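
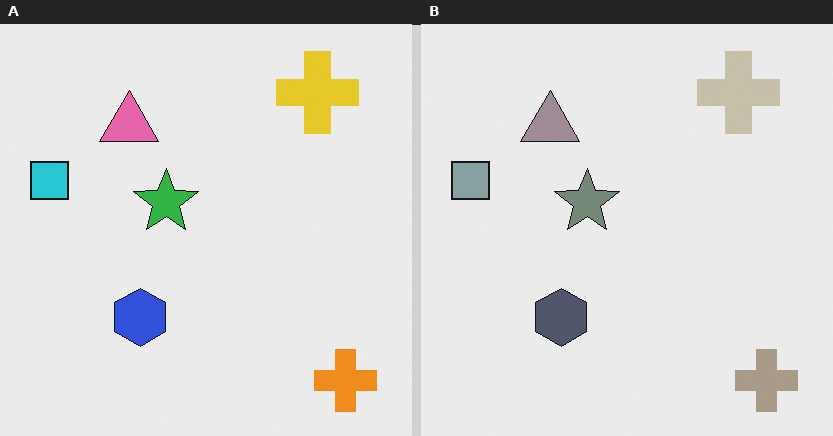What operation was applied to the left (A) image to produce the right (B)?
It was made much more muted (saturation change).

All colors are more muted and greyish — a global saturation change.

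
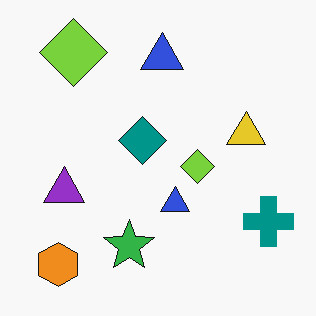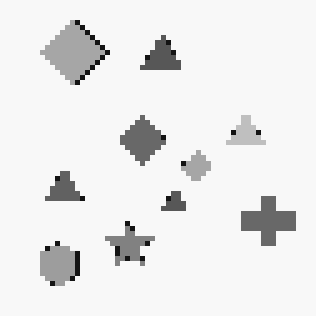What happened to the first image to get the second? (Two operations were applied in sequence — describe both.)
Converted to grayscale, then mildly pixelated.

All color is removed — every shape is now a shade of grey. Shapes are reduced to large square blocks; fine edges and outlines are lost — a downscale-then-upscale (mosaic) effect.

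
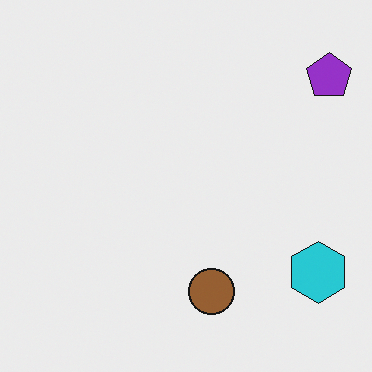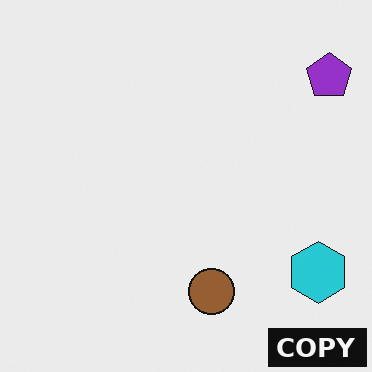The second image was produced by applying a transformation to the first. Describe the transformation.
It was watermarked with the text "COPY" in the lower-right corner.

A dark label reading "COPY" appears in the lower-right corner.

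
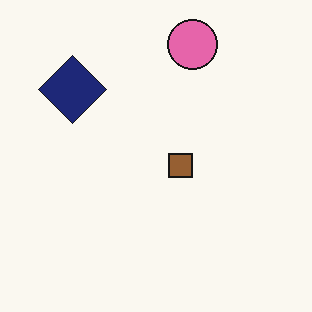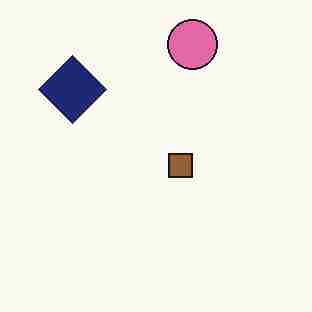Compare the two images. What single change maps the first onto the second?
The image was heavily JPEG-compressed with obvious blocking artifacts.

Blocky 8×8 compression artifacts appear around shape edges and the flat background shows ringing — characteristic JPEG degradation.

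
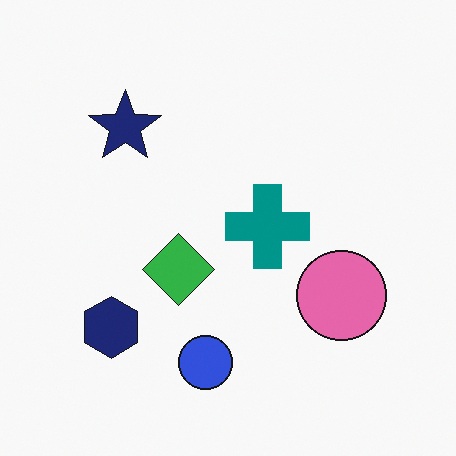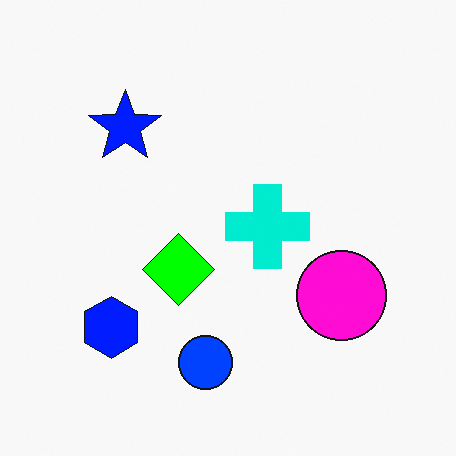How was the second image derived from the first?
The image was made much more vivid (saturation change).

All colors are more vivid — a global saturation change.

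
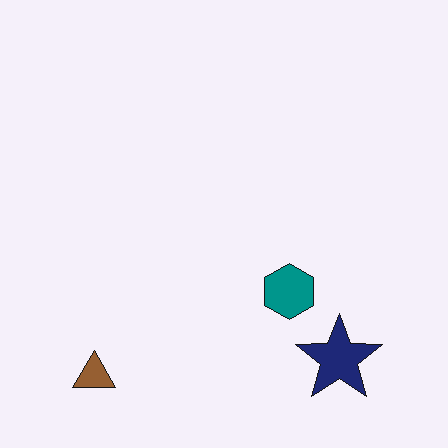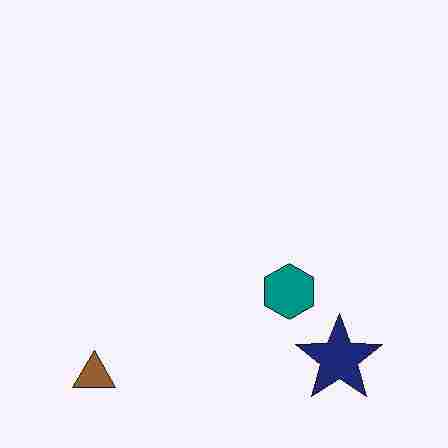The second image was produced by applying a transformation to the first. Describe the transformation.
The transformation is: heavily JPEG-compressed with obvious blocking artifacts.

Blocky 8×8 compression artifacts appear around shape edges and the flat background shows ringing — characteristic JPEG degradation.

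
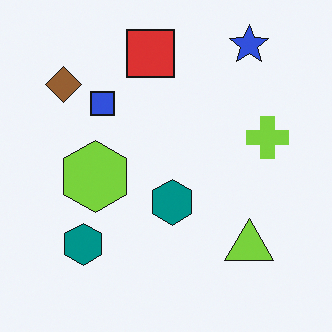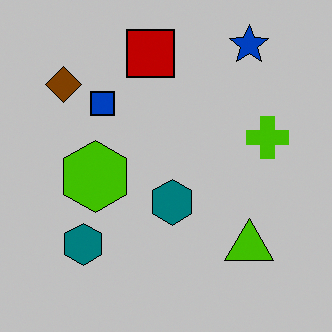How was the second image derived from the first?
The second image is the first heavily posterized to just a handful of flat colors.

Each flat color has snapped to a coarser quantized level — most visibly, the near-white background has dropped to a flat grey.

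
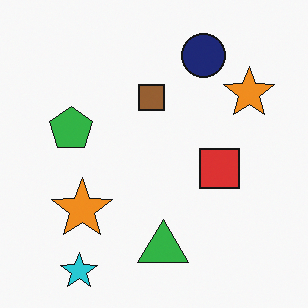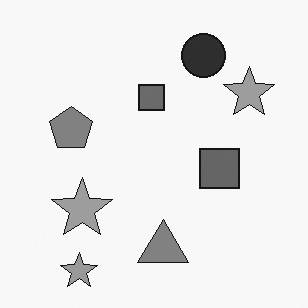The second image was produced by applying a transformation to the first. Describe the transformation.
Converted to grayscale.

All color is removed — every shape is now a shade of grey.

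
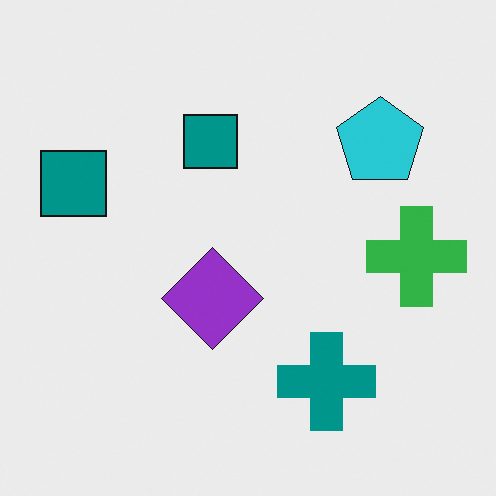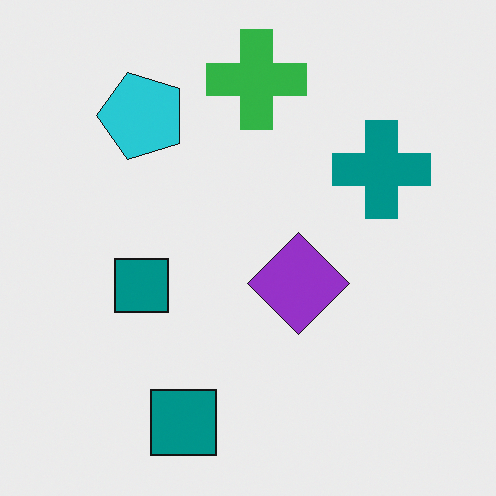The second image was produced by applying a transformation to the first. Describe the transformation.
This is the original image rotated 90° counter-clockwise.

The cyan pentagon sits in the top-right of the first image and the top-left of the second — consistent with a whole-image 90° counter-clockwise rotation.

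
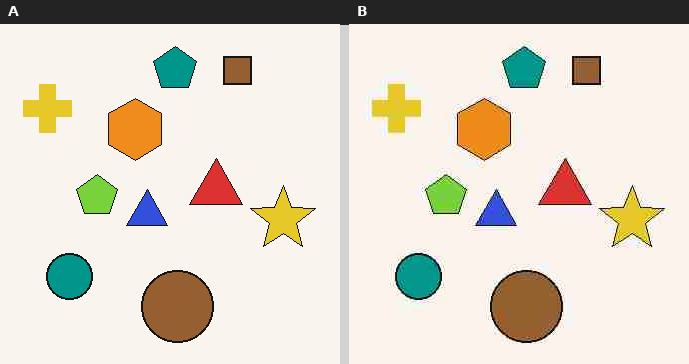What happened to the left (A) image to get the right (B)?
It was degraded with heavy JPEG compression.

Blocky 8×8 compression artifacts appear around shape edges and the flat background shows ringing — characteristic JPEG degradation.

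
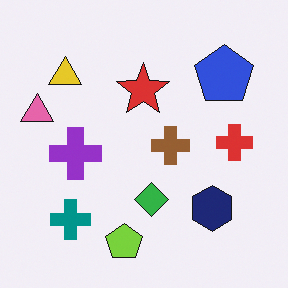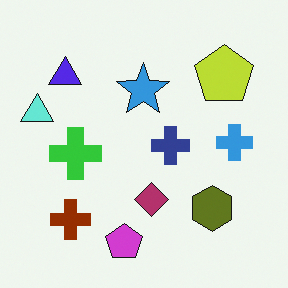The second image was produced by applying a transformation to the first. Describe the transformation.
The second image is the first hue-shifted through roughly half the color wheel.

Every shape's color has rotated by the same amount around the hue wheel — a uniform hue shift.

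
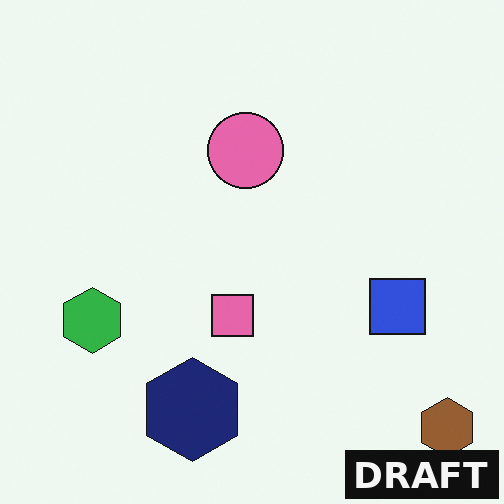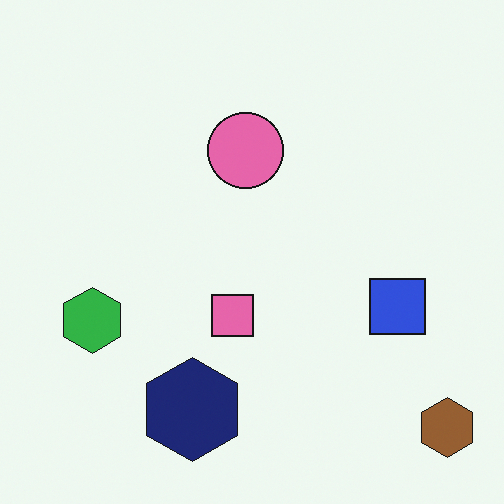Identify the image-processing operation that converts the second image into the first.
It was watermarked with the text "DRAFT" in the lower-right corner.

A dark label reading "DRAFT" appears in the lower-right corner.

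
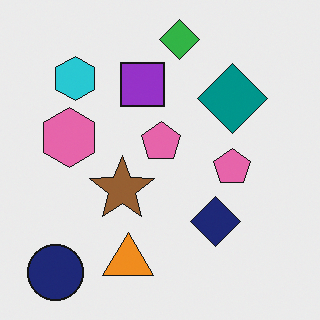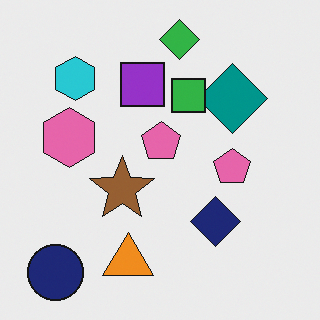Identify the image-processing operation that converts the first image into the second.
The image was overlaid with an additional green square.

A green square appears in the second image that is absent from the first.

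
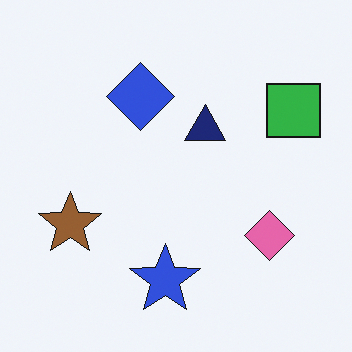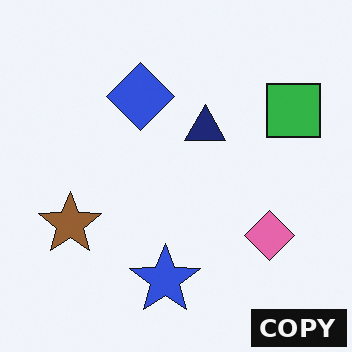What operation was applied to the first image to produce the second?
Watermarked with the text "COPY" in the lower-right corner.

A dark label reading "COPY" appears in the lower-right corner.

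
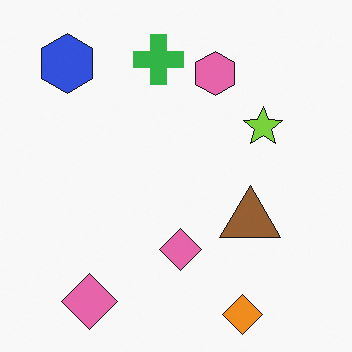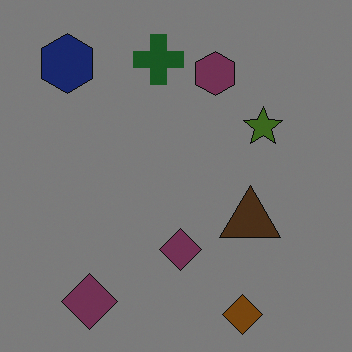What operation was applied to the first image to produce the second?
It was noticeably darkened.

Every pixel — background and shapes alike — is uniformly darkened.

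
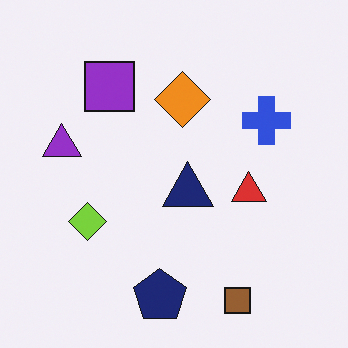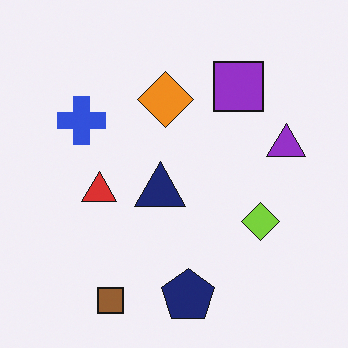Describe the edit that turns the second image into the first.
The first image is the second flipped horizontally (left ↔ right).

The purple triangle is in the right of the second image and the left of the first — shapes on opposite sides of the vertical midline have swapped in a mirror flip.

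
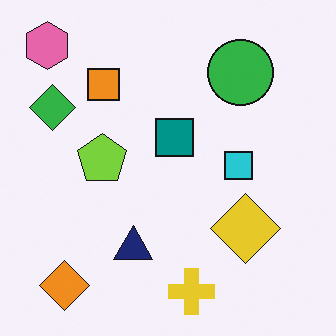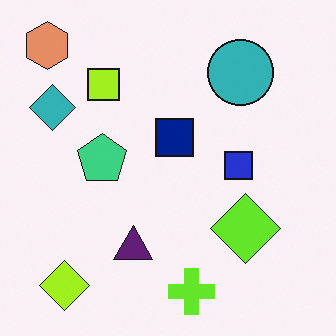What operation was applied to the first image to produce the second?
The image was hue-shifted by a small amount.

Every shape's color has rotated by the same amount around the hue wheel — a uniform hue shift.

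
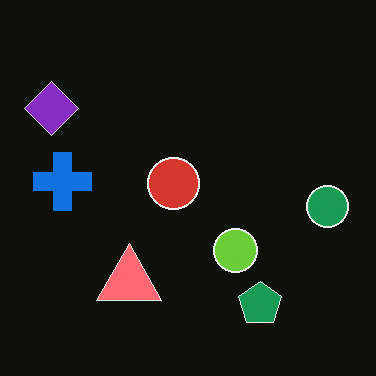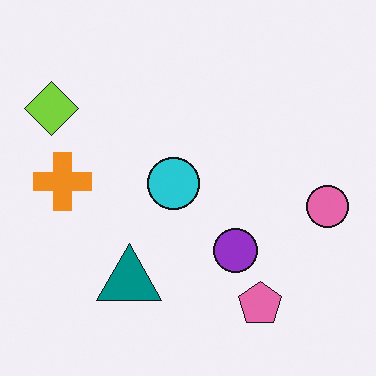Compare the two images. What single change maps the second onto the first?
It was color-inverted (negative).

The light background has become dark and every shape's color is its complement — a photographic negative.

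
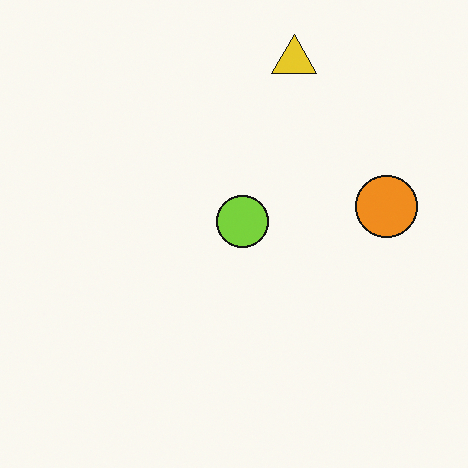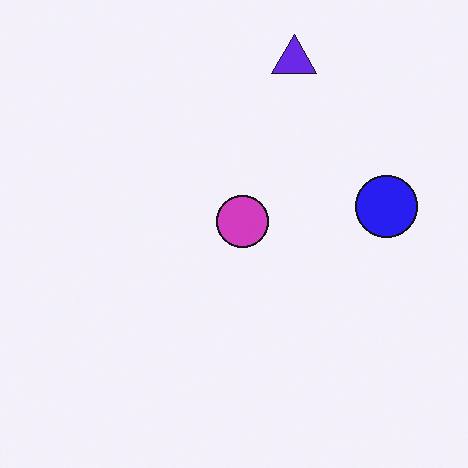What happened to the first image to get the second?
It was hue-shifted by a large amount.

Every shape's color has rotated by the same amount around the hue wheel — a uniform hue shift.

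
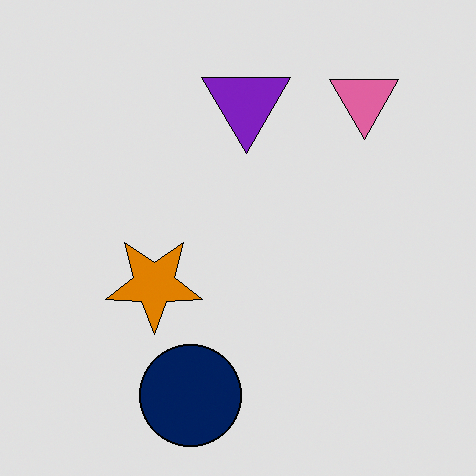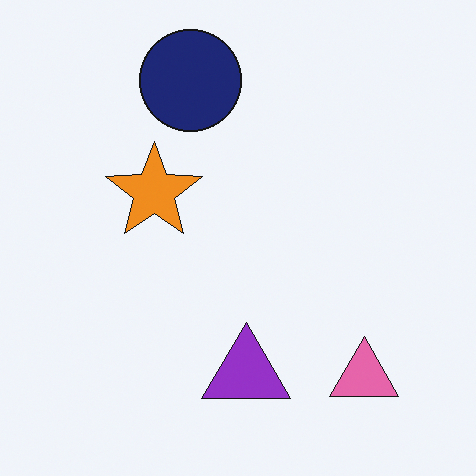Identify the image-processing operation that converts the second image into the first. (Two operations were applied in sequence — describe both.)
This is the original image flipped vertically (top ↔ bottom), then moderately posterized.

The navy circle is in the top of the second image and the bottom of the first — shapes on opposite sides of the horizontal midline have swapped in a mirror flip. Each flat color has snapped to a coarser quantized level — most visibly, the near-white background has dropped to a flat grey.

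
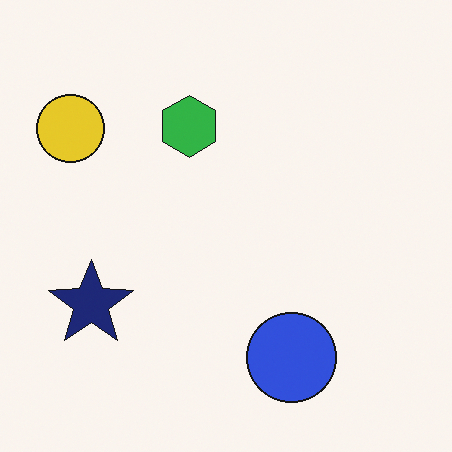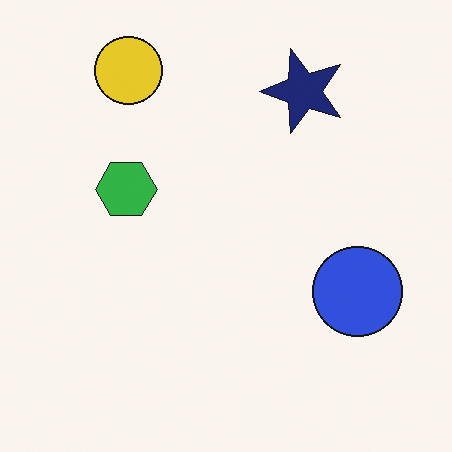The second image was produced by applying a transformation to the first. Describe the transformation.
This is the original image transposed (reflected across the top-left ↔ bottom-right diagonal).

Shapes have swapped their row and column positions — what was in the top-right is now in the bottom-left — a diagonal reflection.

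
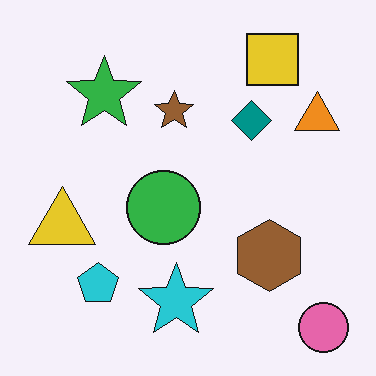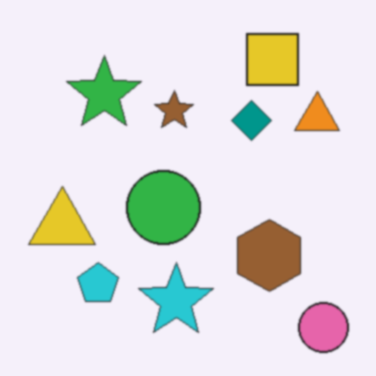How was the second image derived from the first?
The transformation is: given a subtle gaussian blur.

Shape edges and outlines are uniformly softened across the whole image.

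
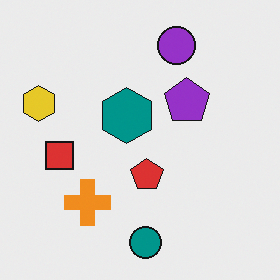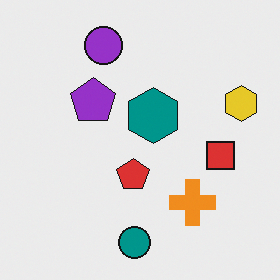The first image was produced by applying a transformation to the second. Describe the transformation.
The image was flipped horizontally (left ↔ right).

The yellow hexagon is in the right of the second image and the left of the first — shapes on opposite sides of the vertical midline have swapped in a mirror flip.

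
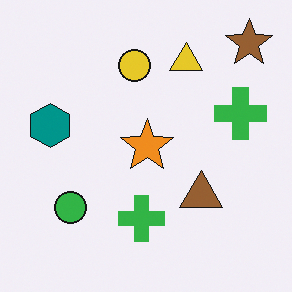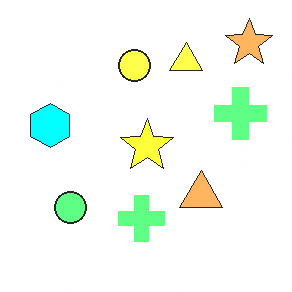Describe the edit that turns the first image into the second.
Substantially brightened.

Every pixel — background and shapes alike — is uniformly brightened.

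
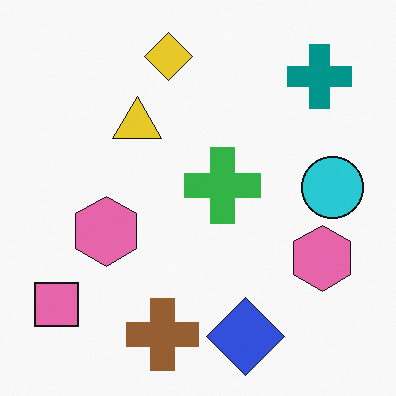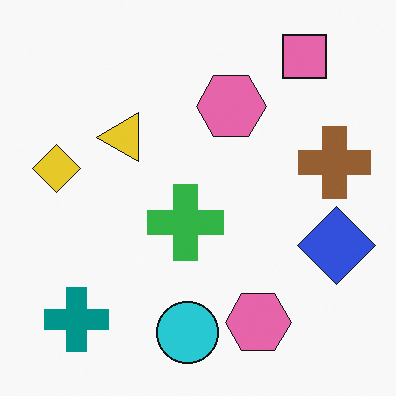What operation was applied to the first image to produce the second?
The transformation is: transposed (reflected across the top-left ↔ bottom-right diagonal).

Shapes have swapped their row and column positions — what was in the top-right is now in the bottom-left — a diagonal reflection.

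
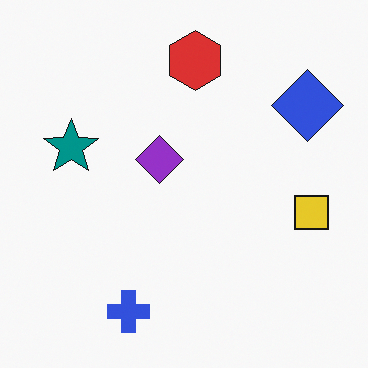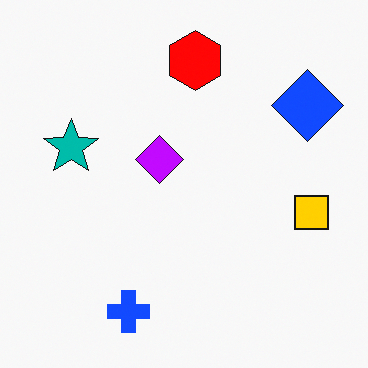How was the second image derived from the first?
The second image is the first heavily oversaturated.

All colors are more vivid — a global saturation change.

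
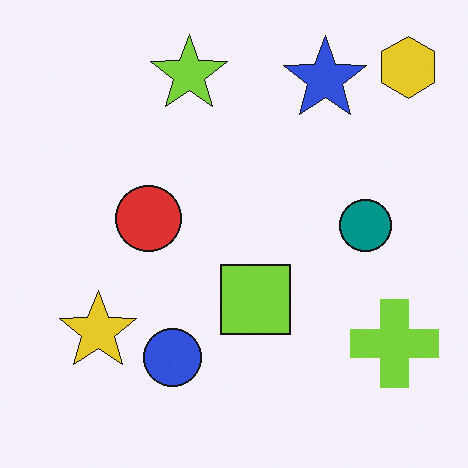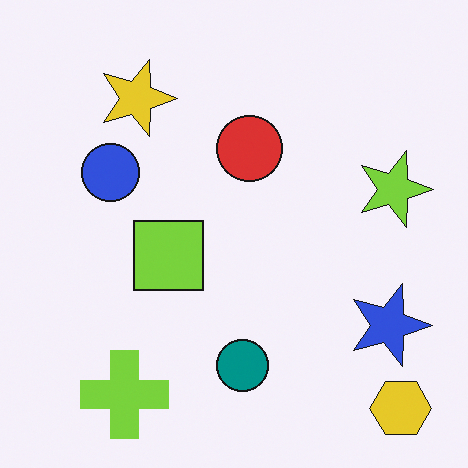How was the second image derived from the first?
The second image is the first rotated 90° clockwise.

The yellow hexagon sits in the top-right of the first image and the bottom-right of the second — consistent with a whole-image 90° clockwise rotation.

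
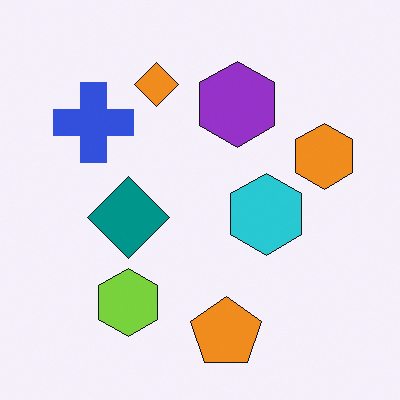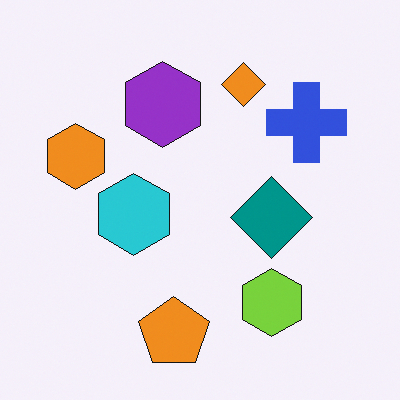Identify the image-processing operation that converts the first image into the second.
The second image is the first flipped horizontally (left ↔ right).

The orange hexagon is in the right of the first image and the left of the second — shapes on opposite sides of the vertical midline have swapped in a mirror flip.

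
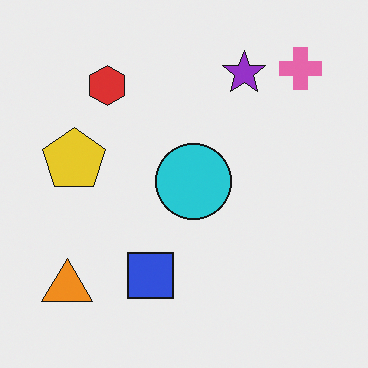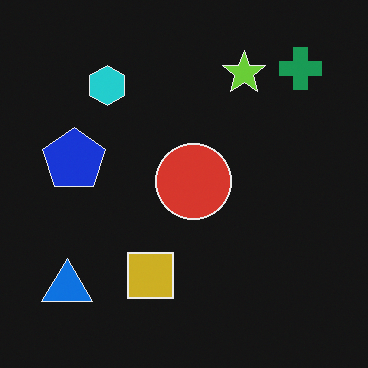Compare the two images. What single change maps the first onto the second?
This is the original image color-inverted (negative).

The light background has become dark and every shape's color is its complement — a photographic negative.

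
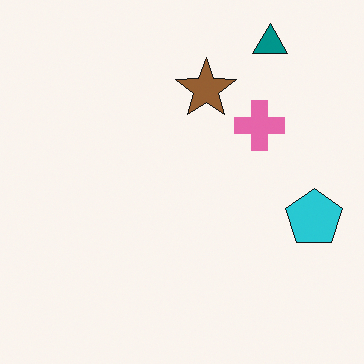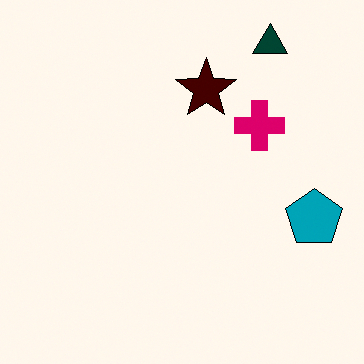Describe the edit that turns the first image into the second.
This is the original image given much higher contrast.

Tones are pushed away from mid-grey across the whole image — a global contrast change.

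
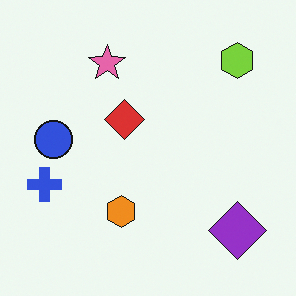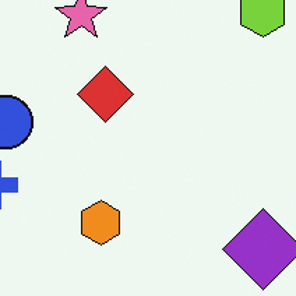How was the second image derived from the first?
This is the original image cropped to a modestly smaller region and rescaled.

The visible shapes are larger and the field of view is narrower; shapes near the original edges may be partly or wholly outside the frame — a crop-and-rescale.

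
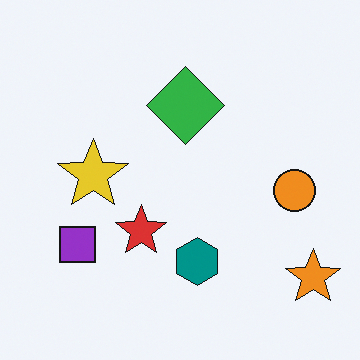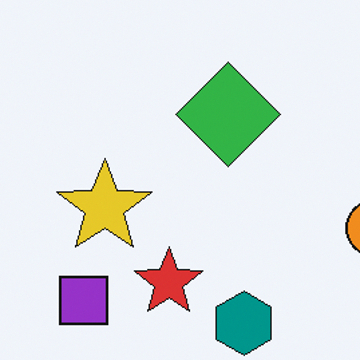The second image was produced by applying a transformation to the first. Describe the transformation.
The second image is the first cropped slightly and scaled back up.

The visible shapes are larger and the field of view is narrower; shapes near the original edges may be partly or wholly outside the frame — a crop-and-rescale.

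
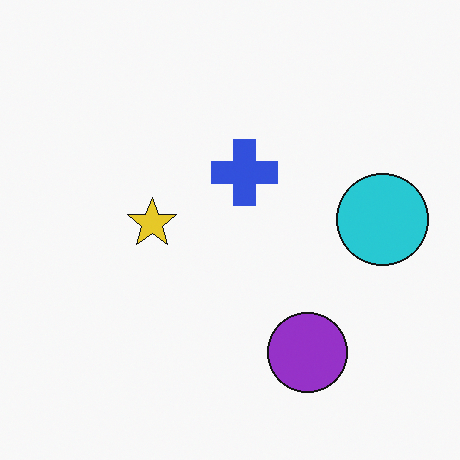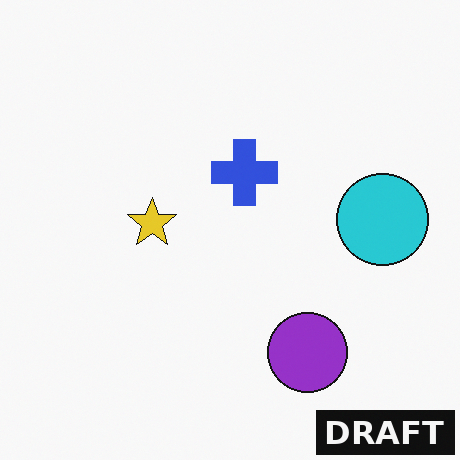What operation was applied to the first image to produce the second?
Watermarked with the text "DRAFT" in the lower-right corner.

A dark label reading "DRAFT" appears in the lower-right corner.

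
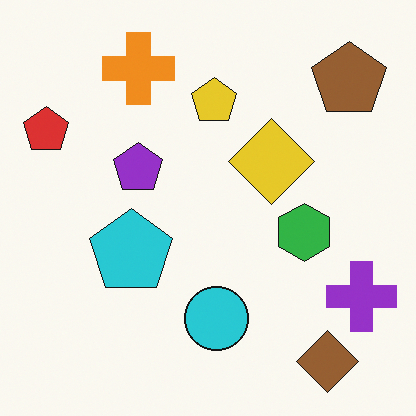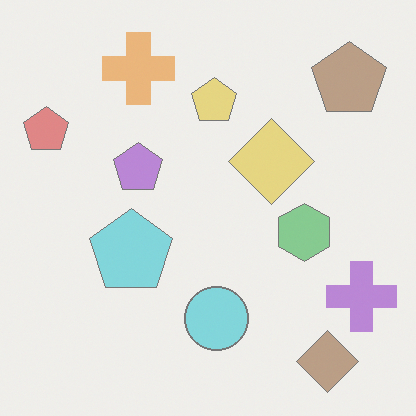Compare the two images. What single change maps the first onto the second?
It was given much lower contrast.

Tones are pushed toward mid-grey across the whole image — a global contrast change.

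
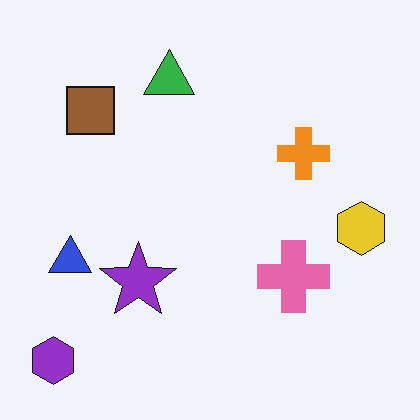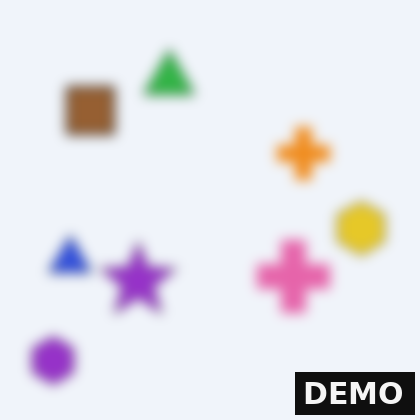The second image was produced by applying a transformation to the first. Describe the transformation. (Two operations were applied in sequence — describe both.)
This is the original image heavily blurred, then watermarked with the text "DEMO" in the lower-right corner.

Shape edges and outlines are uniformly softened across the whole image. A dark label reading "DEMO" appears in the lower-right corner.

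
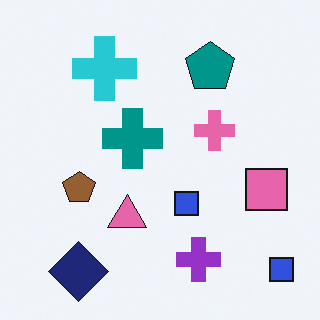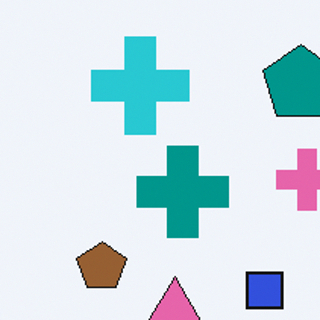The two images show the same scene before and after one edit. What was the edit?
The transformation is: cropped slightly and scaled back up.

The visible shapes are larger and the field of view is narrower; shapes near the original edges may be partly or wholly outside the frame — a crop-and-rescale.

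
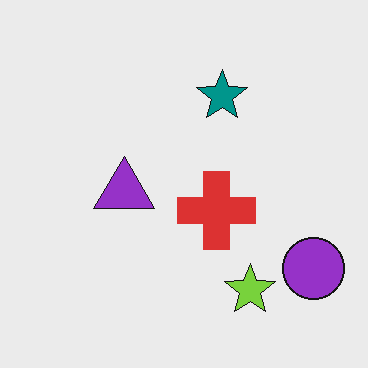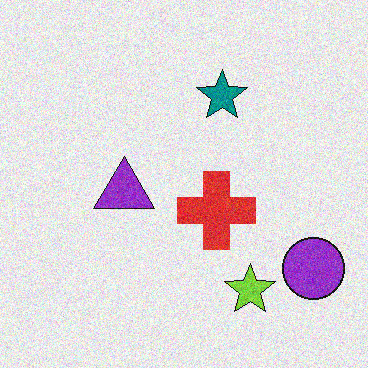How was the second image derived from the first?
This is the original image degraded with moderate additive noise.

Random speckle covers the whole image, including the flat background.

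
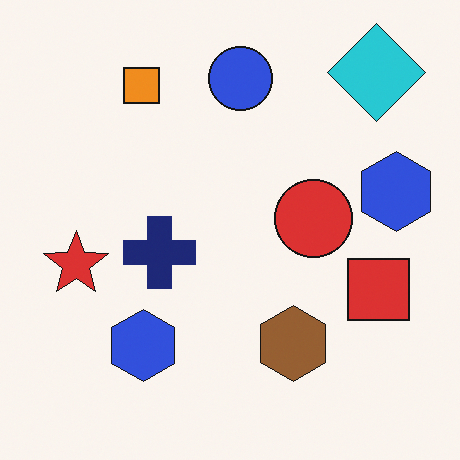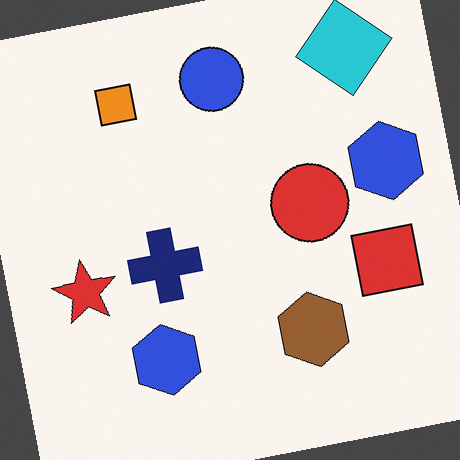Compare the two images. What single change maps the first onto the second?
This is the original image rotated counter-clockwise by a few degrees.

Every shape is tilted by the same angle and the image corners show triangular fill wedges — a whole-image rotation by a non-right angle.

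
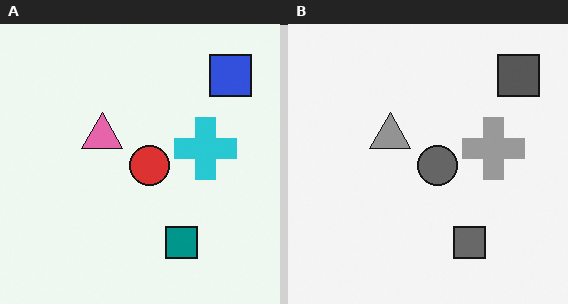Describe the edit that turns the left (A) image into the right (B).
The transformation is: converted to grayscale.

All color is removed — every shape is now a shade of grey.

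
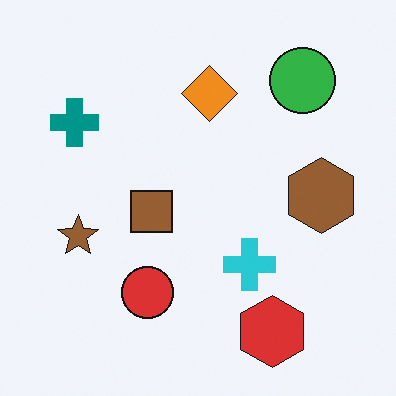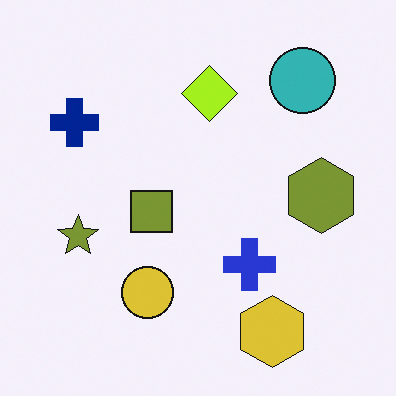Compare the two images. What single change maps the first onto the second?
Hue-shifted slightly.

Every shape's color has rotated by the same amount around the hue wheel — a uniform hue shift.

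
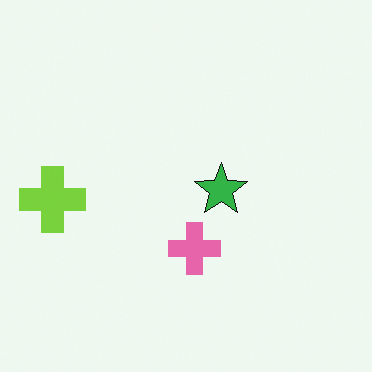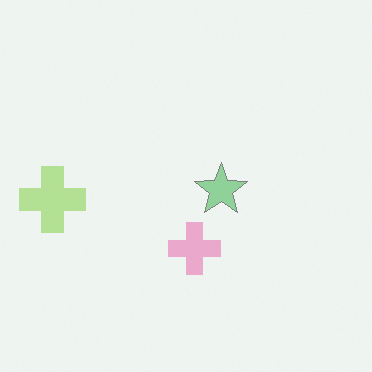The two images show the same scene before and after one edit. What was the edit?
The image was given much lower contrast.

Tones are pushed toward mid-grey across the whole image — a global contrast change.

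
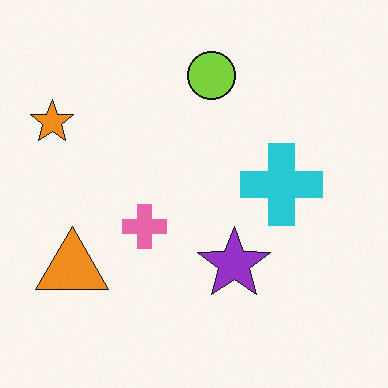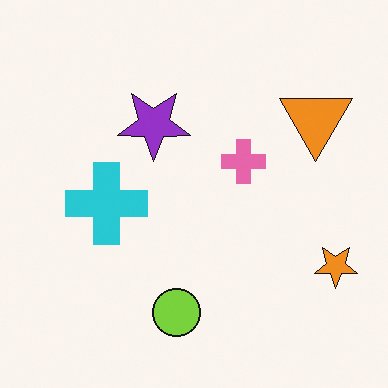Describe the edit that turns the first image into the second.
The transformation is: rotated 180°.

The orange star sits in the top-left of the first image and the bottom-right of the second — consistent with a whole-image 180° rotation.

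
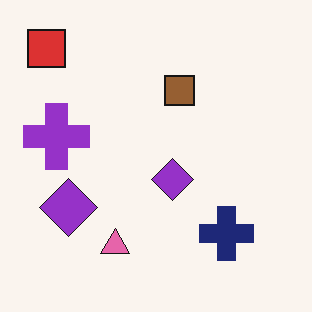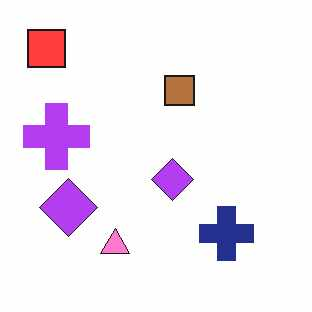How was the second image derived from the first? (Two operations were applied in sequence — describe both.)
Slightly brightened, then JPEG-compressed with visible artifacts.

Every pixel — background and shapes alike — is uniformly brightened. Blocky 8×8 compression artifacts appear around shape edges and the flat background shows ringing — characteristic JPEG degradation.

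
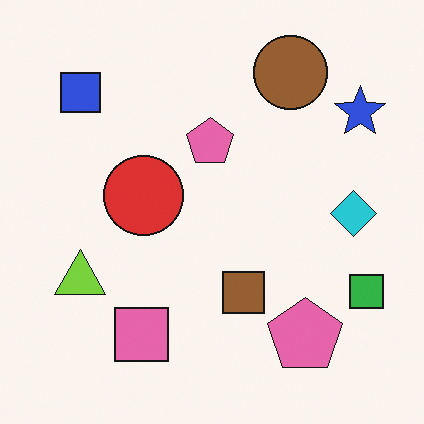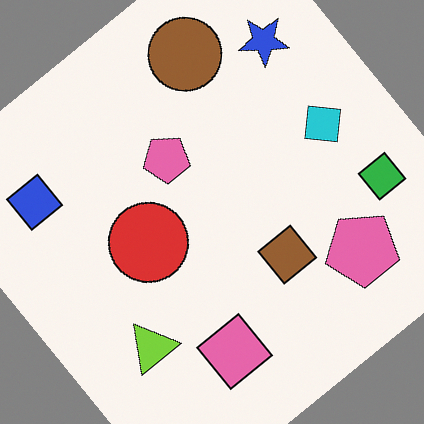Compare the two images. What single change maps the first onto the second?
The transformation is: rotated counter-clockwise by a large amount — several tens of degrees.

Every shape is tilted by the same angle and the image corners show triangular fill wedges — a whole-image rotation by a non-right angle.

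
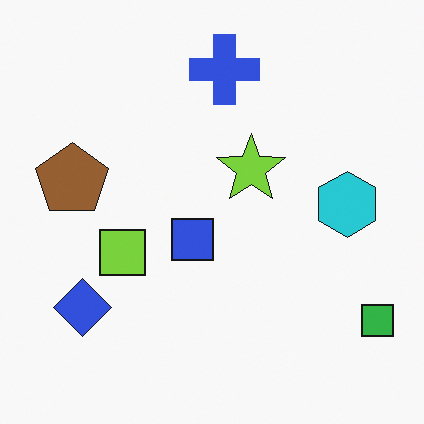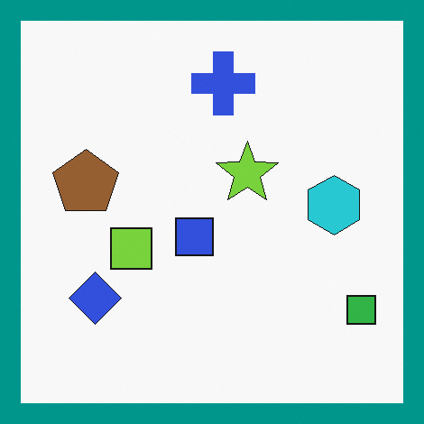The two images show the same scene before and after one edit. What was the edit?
It was framed with a teal border.

A solid teal frame runs around the edge of the second image, with the content slightly shrunk inside it.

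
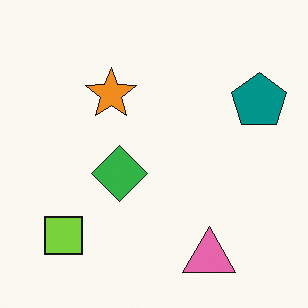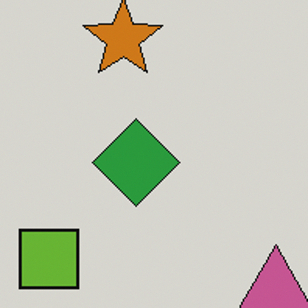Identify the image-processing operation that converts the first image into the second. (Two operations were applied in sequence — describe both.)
This is the original image slightly darkened, then cropped to a modestly smaller region and rescaled.

Every pixel — background and shapes alike — is uniformly darkened. The visible shapes are larger and the field of view is narrower; shapes near the original edges may be partly or wholly outside the frame — a crop-and-rescale.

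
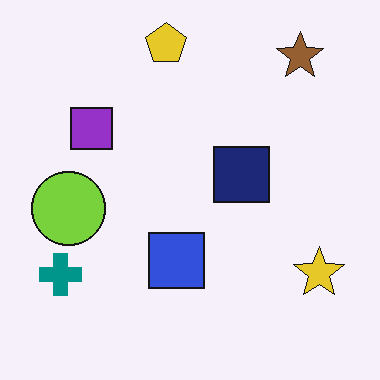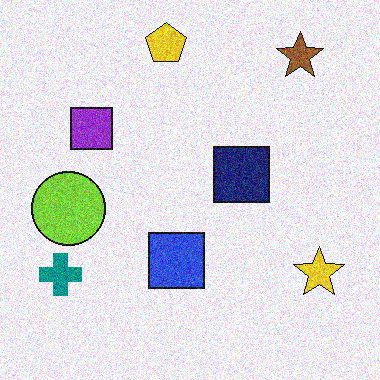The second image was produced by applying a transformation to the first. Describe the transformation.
The transformation is: degraded with visible gaussian noise.

Random speckle covers the whole image, including the flat background.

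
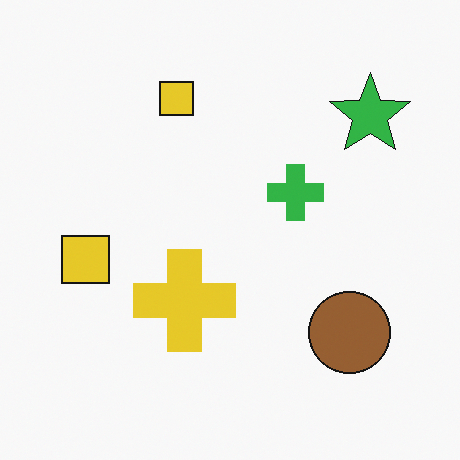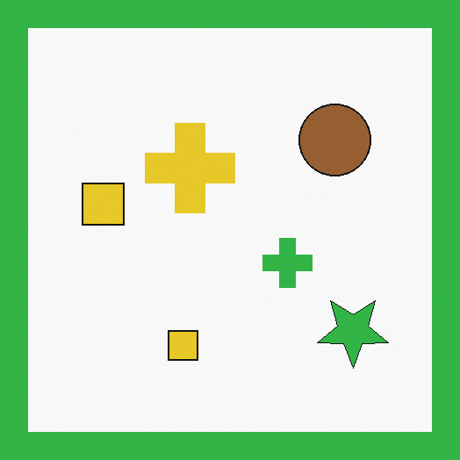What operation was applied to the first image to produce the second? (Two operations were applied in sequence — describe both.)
The second image is the first flipped vertically (top ↔ bottom), then framed with a green border.

The green star is in the top-right of the first image and the bottom-right of the second — shapes on opposite sides of the horizontal midline have swapped in a mirror flip. A solid green frame runs around the edge of the second image, with the content slightly shrunk inside it.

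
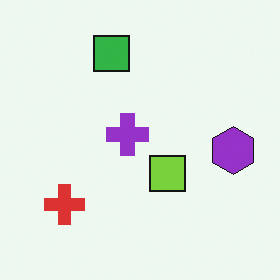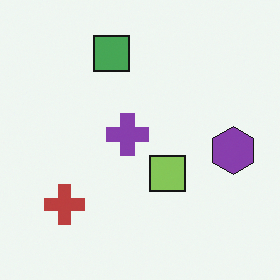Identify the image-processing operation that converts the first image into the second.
It was slightly desaturated.

All colors are more muted and greyish — a global saturation change.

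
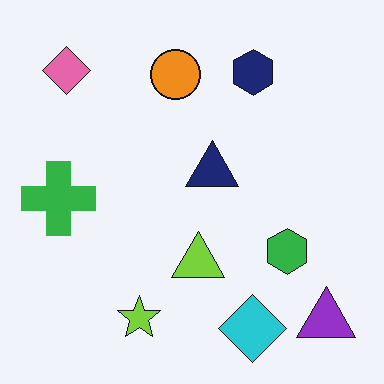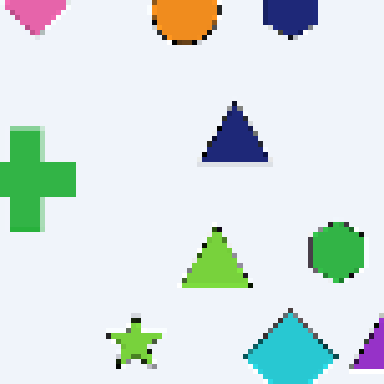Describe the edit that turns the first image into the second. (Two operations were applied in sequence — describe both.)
The image was cropped slightly and scaled back up, then lightly pixelated (a mild mosaic effect).

The visible shapes are larger and the field of view is narrower; shapes near the original edges may be partly or wholly outside the frame — a crop-and-rescale. Shapes are reduced to large square blocks; fine edges and outlines are lost — a downscale-then-upscale (mosaic) effect.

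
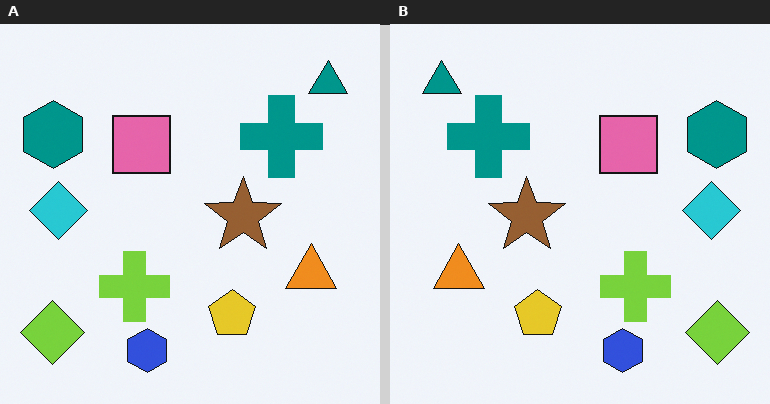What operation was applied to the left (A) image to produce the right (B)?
Flipped horizontally (left ↔ right).

The lime diamond is in the bottom-left of the left (A) image and the bottom-right of the right (B) — shapes on opposite sides of the vertical midline have swapped in a mirror flip.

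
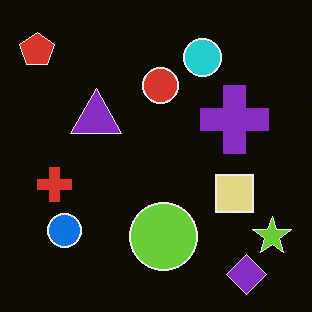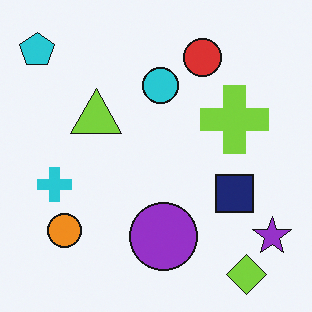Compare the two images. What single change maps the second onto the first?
It was color-inverted (negative).

The light background has become dark and every shape's color is its complement — a photographic negative.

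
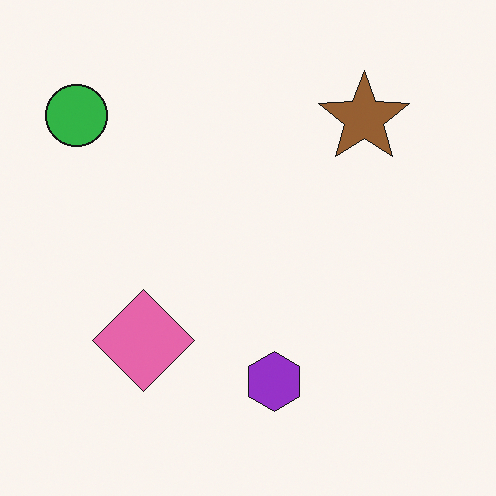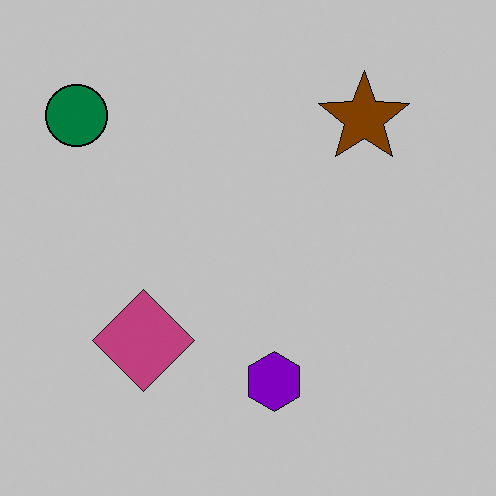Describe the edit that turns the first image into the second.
The transformation is: aggressively posterized.

Each flat color has snapped to a coarser quantized level — most visibly, the near-white background has dropped to a flat grey.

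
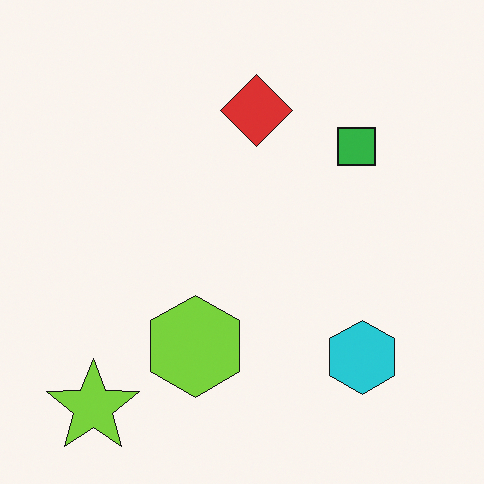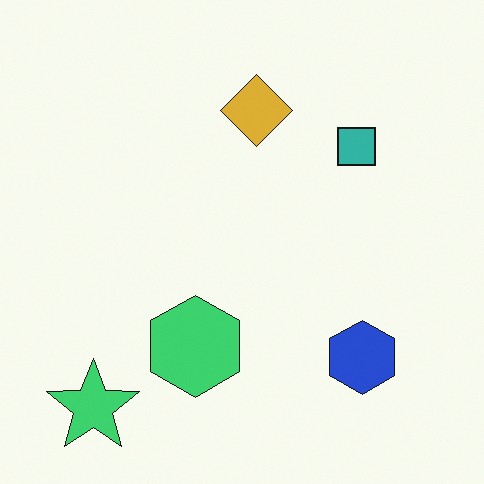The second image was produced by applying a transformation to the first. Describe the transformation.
The image was hue-shifted slightly.

Every shape's color has rotated by the same amount around the hue wheel — a uniform hue shift.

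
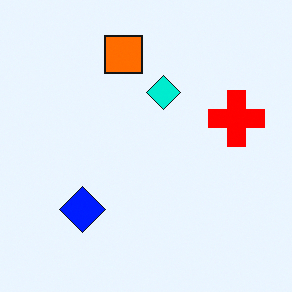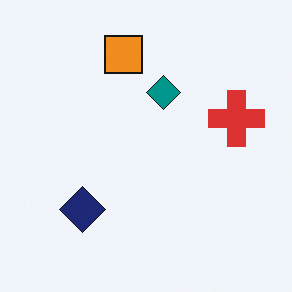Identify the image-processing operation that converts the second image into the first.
The image was made much more vivid (saturation change).

All colors are more vivid — a global saturation change.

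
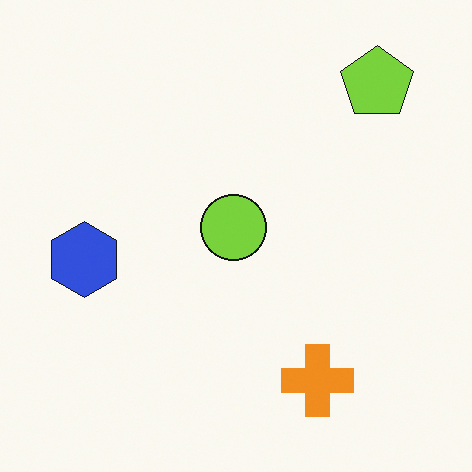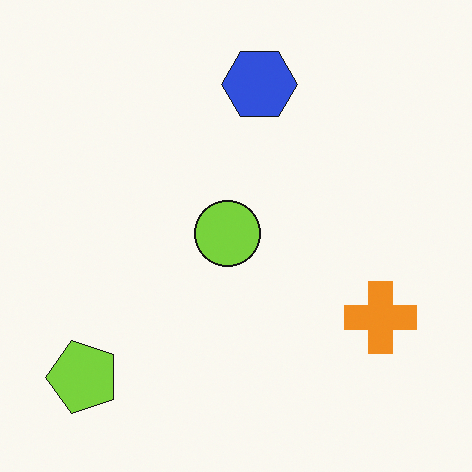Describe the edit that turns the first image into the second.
The image was transposed (reflected across the top-left ↔ bottom-right diagonal).

Shapes have swapped their row and column positions — what was in the top-right is now in the bottom-left — a diagonal reflection.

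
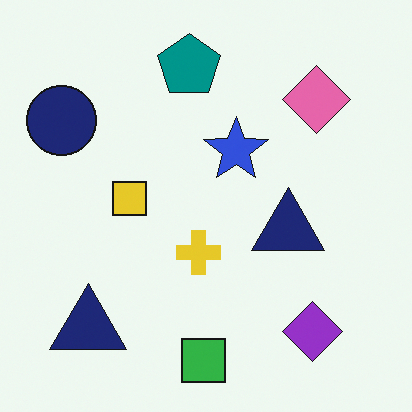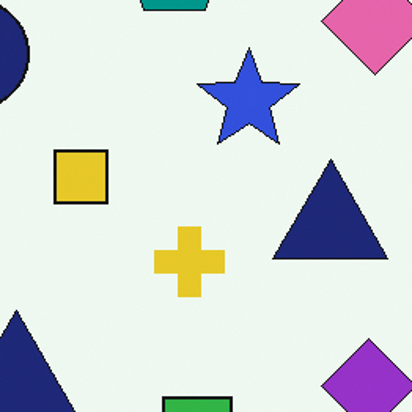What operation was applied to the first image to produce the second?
The image was cropped slightly and scaled back up.

The visible shapes are larger and the field of view is narrower; shapes near the original edges may be partly or wholly outside the frame — a crop-and-rescale.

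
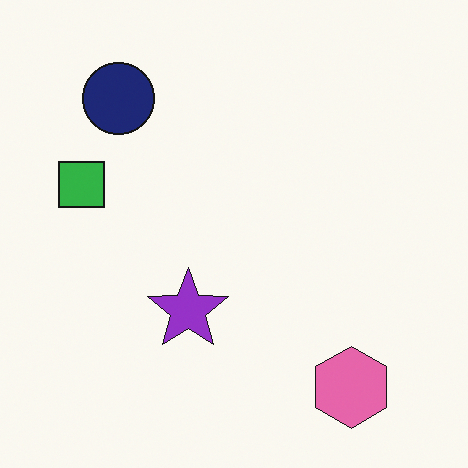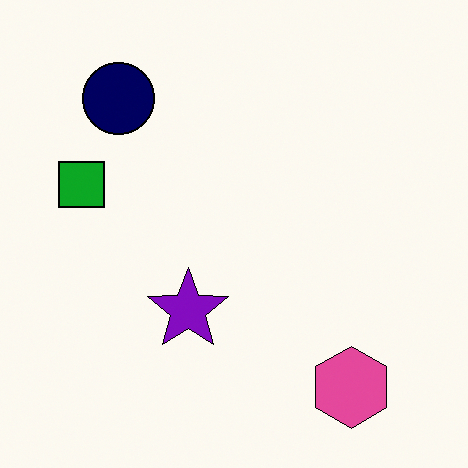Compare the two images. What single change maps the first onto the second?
This is the original image given slightly increased contrast.

Tones are pushed away from mid-grey across the whole image — a global contrast change.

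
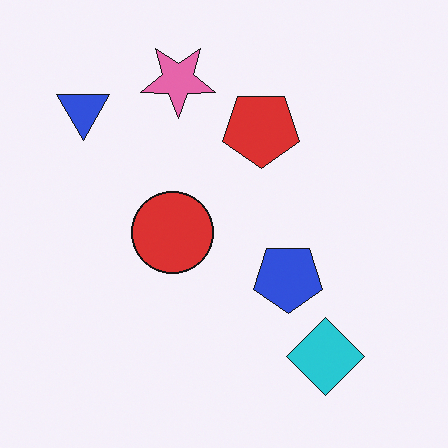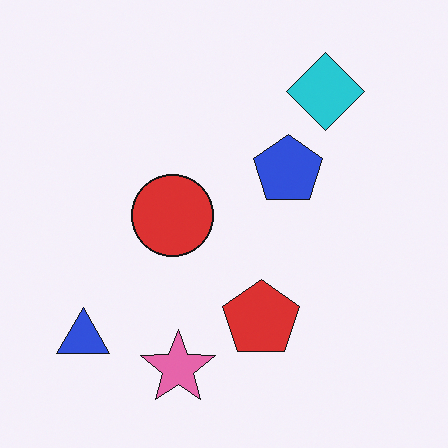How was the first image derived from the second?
The first image is the second flipped vertically (top ↔ bottom).

The pink star is in the bottom of the second image and the top of the first — shapes on opposite sides of the horizontal midline have swapped in a mirror flip.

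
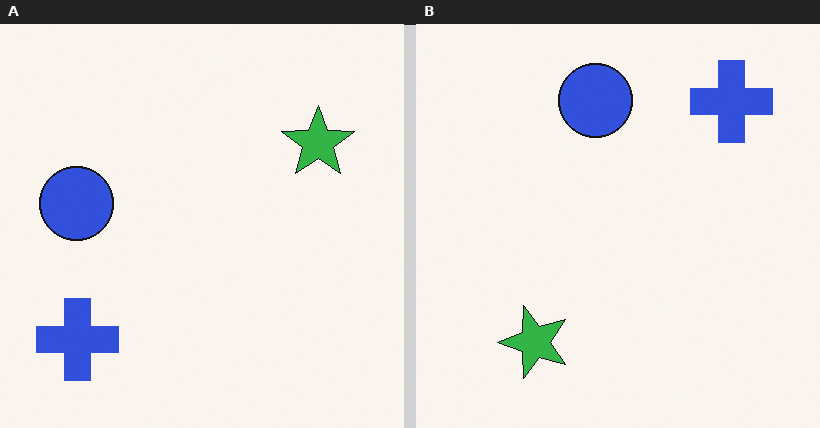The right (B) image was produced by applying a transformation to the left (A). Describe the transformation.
It was transposed (reflected across the top-left ↔ bottom-right diagonal).

Shapes have swapped their row and column positions — what was in the top-right is now in the bottom-left — a diagonal reflection.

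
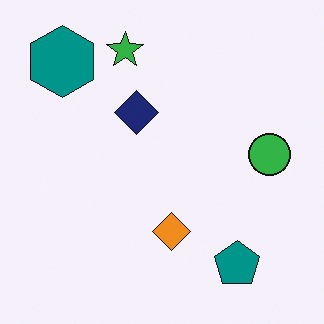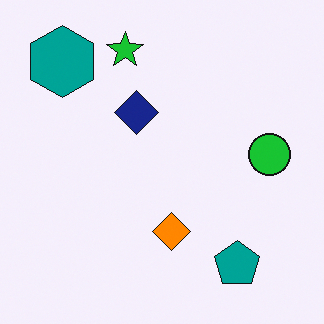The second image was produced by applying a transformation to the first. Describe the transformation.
The transformation is: slightly oversaturated.

All colors are more vivid — a global saturation change.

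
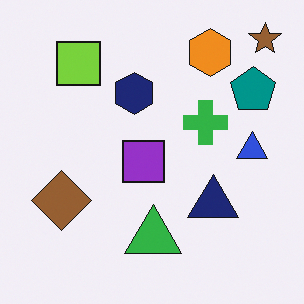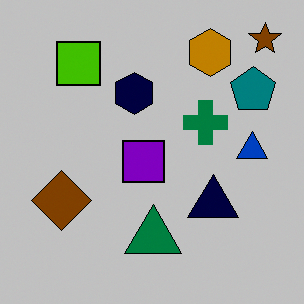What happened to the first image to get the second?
The transformation is: heavily posterized to just a handful of flat colors.

Each flat color has snapped to a coarser quantized level — most visibly, the near-white background has dropped to a flat grey.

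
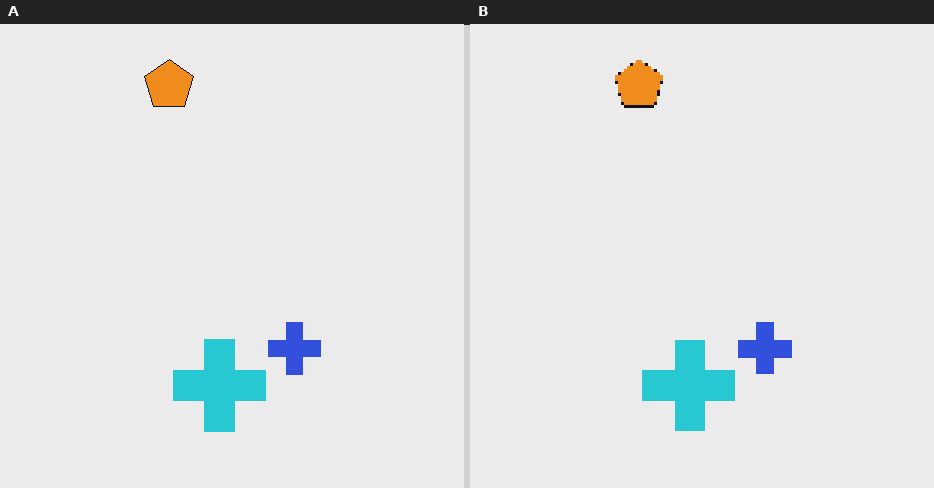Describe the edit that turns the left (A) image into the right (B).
This is the original image lightly pixelated (a mild mosaic effect).

Shapes are reduced to large square blocks; fine edges and outlines are lost — a downscale-then-upscale (mosaic) effect.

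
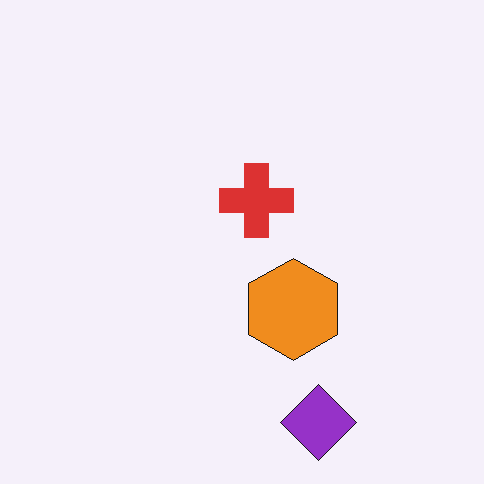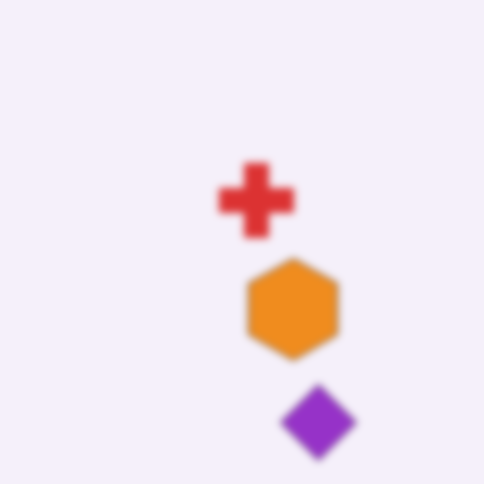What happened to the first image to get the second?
This is the original image noticeably gaussian-blurred.

Shape edges and outlines are uniformly softened across the whole image.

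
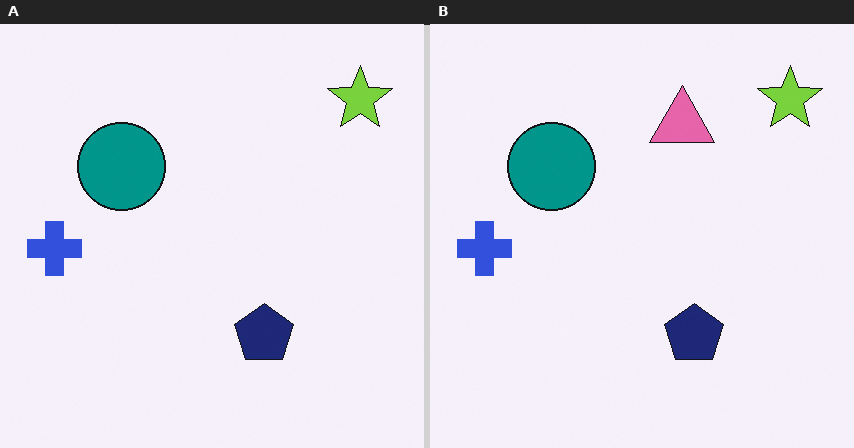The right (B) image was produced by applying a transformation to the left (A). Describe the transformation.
The transformation is: overlaid with an additional pink triangle.

A pink triangle appears in the right (B) image that is absent from the left (A).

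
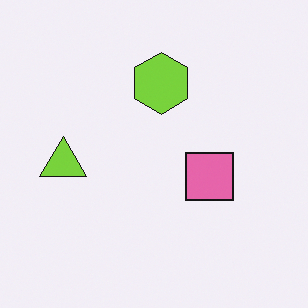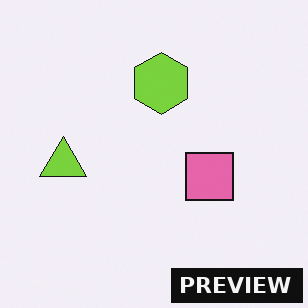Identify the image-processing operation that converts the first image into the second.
The transformation is: watermarked with the text "PREVIEW" in the lower-right corner.

A dark label reading "PREVIEW" appears in the lower-right corner.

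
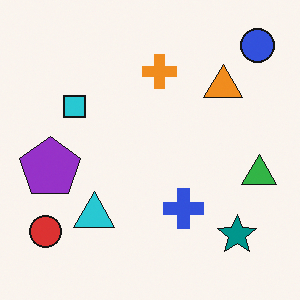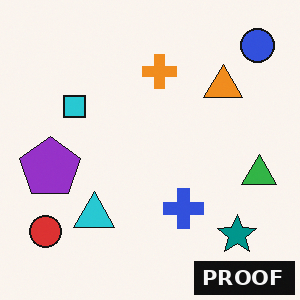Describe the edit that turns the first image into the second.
It was watermarked with the text "PROOF" in the lower-right corner.

A dark label reading "PROOF" appears in the lower-right corner.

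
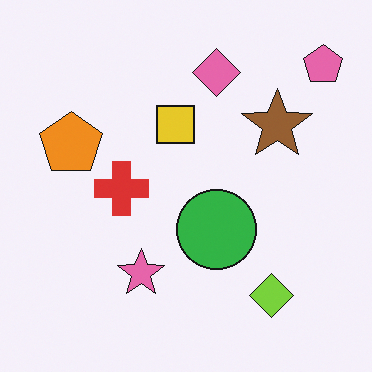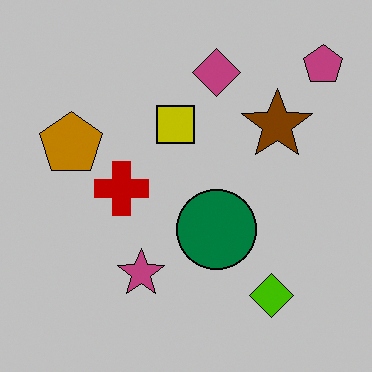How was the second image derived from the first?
This is the original image heavily posterized to just a handful of flat colors.

Each flat color has snapped to a coarser quantized level — most visibly, the near-white background has dropped to a flat grey.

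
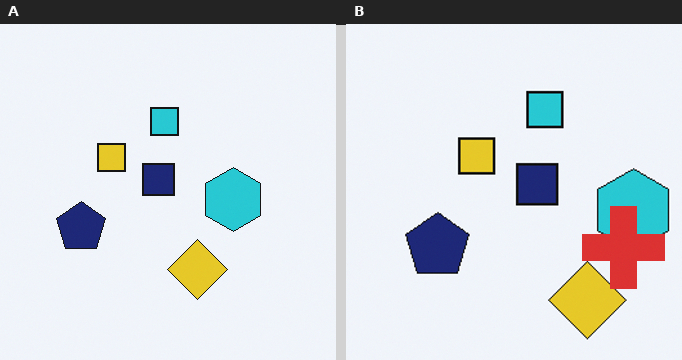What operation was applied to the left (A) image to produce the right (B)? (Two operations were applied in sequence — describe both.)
This is the original image cropped slightly and scaled back up, then overlaid with an additional red cross.

The visible shapes are larger and the field of view is narrower; shapes near the original edges may be partly or wholly outside the frame — a crop-and-rescale. A red cross appears in the right (B) image that is absent from the left (A).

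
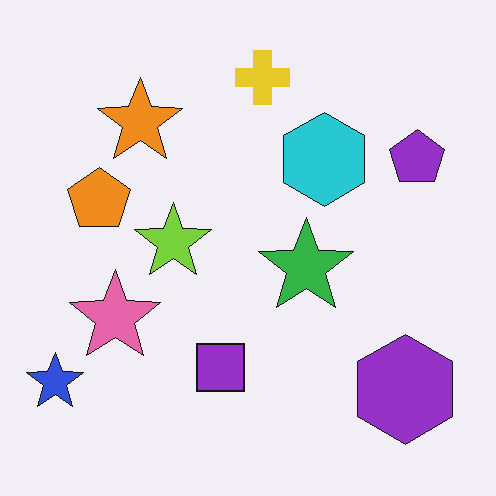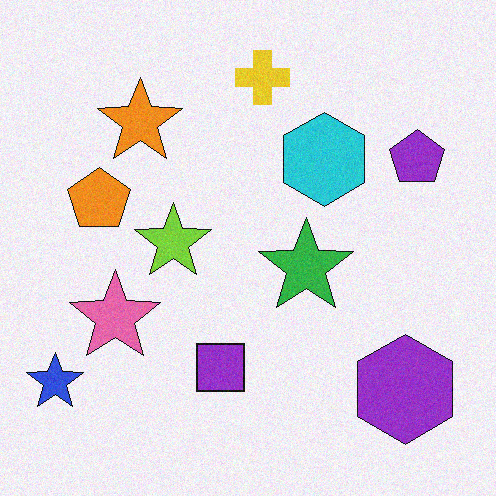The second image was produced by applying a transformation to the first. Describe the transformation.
It was degraded with subtle gaussian noise.

Random speckle covers the whole image, including the flat background.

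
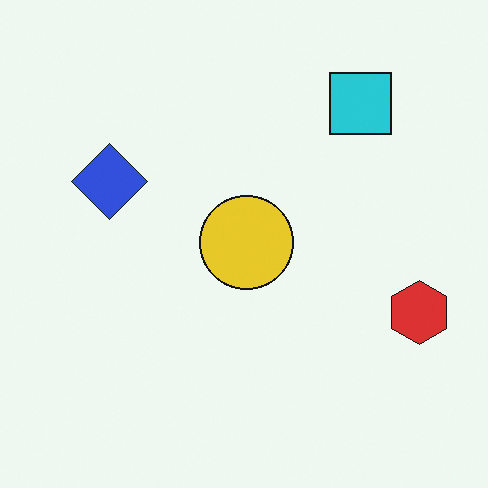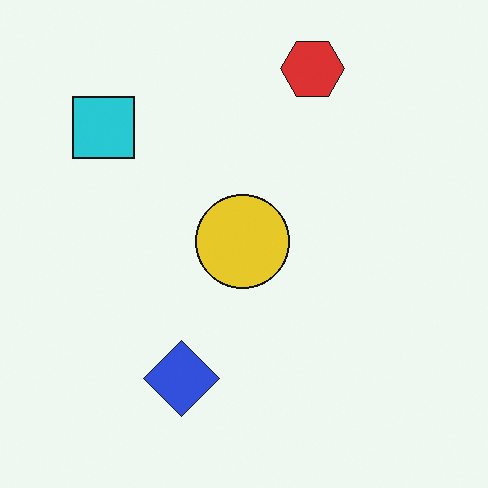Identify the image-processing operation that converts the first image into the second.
The second image is the first rotated 90° counter-clockwise.

The red hexagon sits in the right of the first image and the top of the second — consistent with a whole-image 90° counter-clockwise rotation.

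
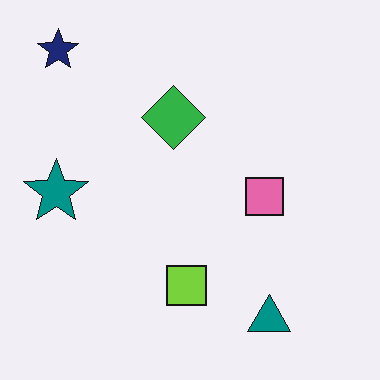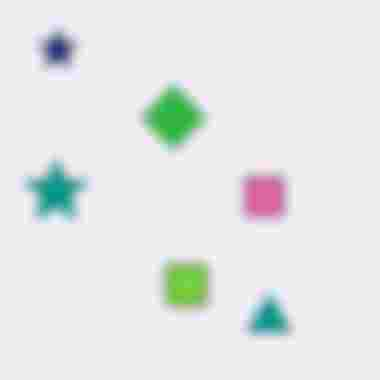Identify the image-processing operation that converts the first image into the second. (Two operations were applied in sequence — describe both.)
The image was strongly gaussian-blurred, then degraded with heavy JPEG compression.

Shape edges and outlines are uniformly softened across the whole image. Blocky 8×8 compression artifacts appear around shape edges and the flat background shows ringing — characteristic JPEG degradation.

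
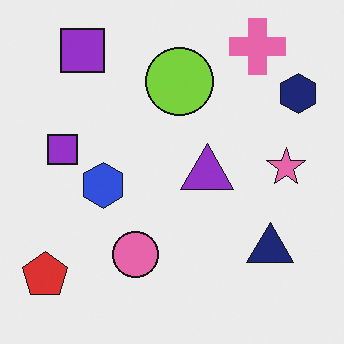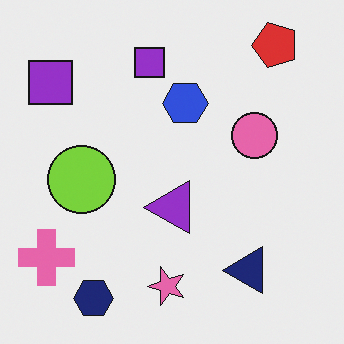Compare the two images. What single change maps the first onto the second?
The second image is the first transposed (reflected across the top-left ↔ bottom-right diagonal).

Shapes have swapped their row and column positions — what was in the top-right is now in the bottom-left — a diagonal reflection.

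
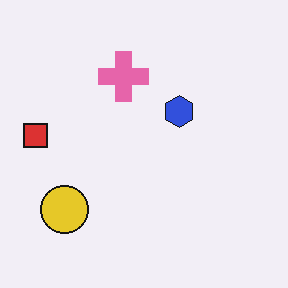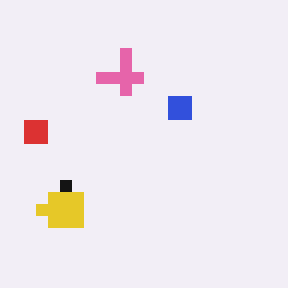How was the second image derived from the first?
The second image is the first coarsely pixelated.

Shapes are reduced to large square blocks; fine edges and outlines are lost — a downscale-then-upscale (mosaic) effect.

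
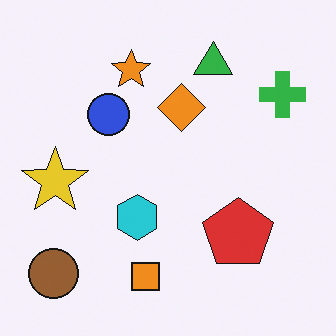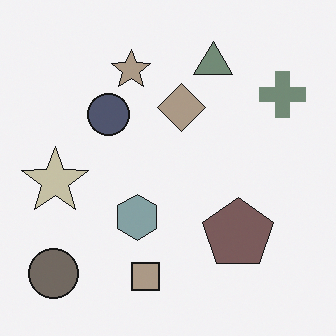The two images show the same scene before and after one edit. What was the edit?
The image was made much more muted (saturation change).

All colors are more muted and greyish — a global saturation change.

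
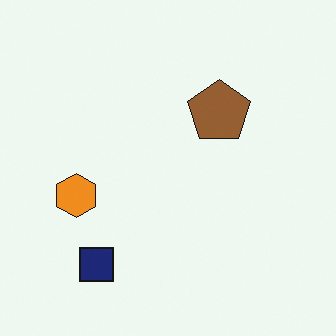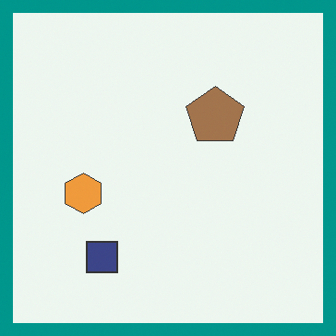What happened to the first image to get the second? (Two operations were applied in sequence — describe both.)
Given slightly reduced contrast, then framed with a teal border.

Tones are pushed toward mid-grey across the whole image — a global contrast change. A solid teal frame runs around the edge of the second image, with the content slightly shrunk inside it.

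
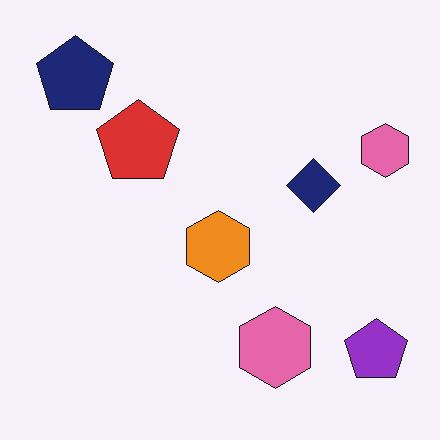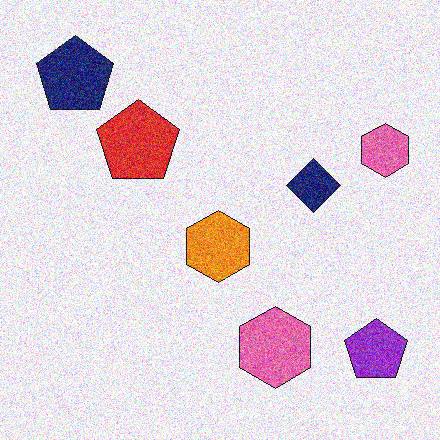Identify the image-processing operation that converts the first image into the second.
Degraded with strong gaussian noise.

Random speckle covers the whole image, including the flat background.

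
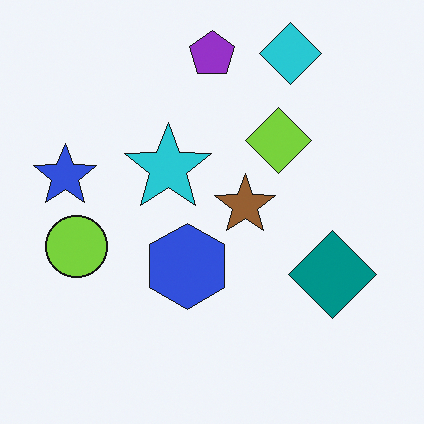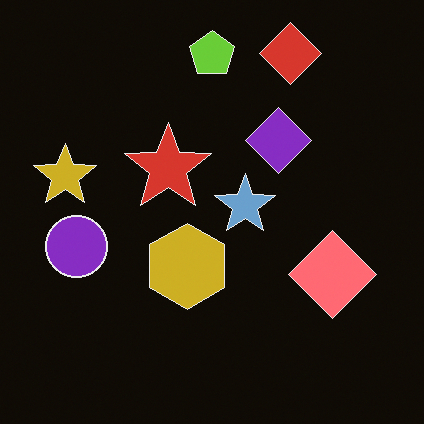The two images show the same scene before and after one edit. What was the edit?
The second image is the first color-inverted (negative).

The light background has become dark and every shape's color is its complement — a photographic negative.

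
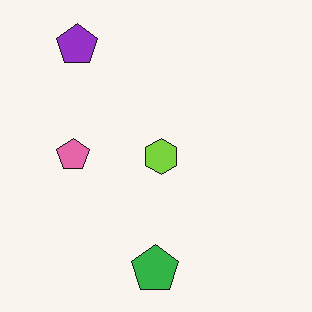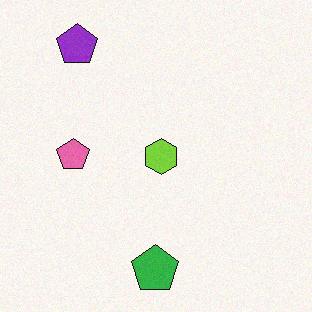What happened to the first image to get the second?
The transformation is: degraded with a light layer of grain.

Random speckle covers the whole image, including the flat background.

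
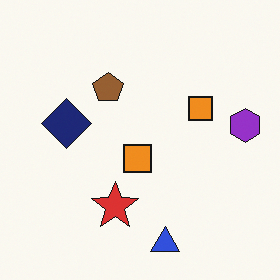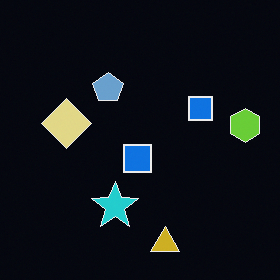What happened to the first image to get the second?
Color-inverted (negative).

The light background has become dark and every shape's color is its complement — a photographic negative.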